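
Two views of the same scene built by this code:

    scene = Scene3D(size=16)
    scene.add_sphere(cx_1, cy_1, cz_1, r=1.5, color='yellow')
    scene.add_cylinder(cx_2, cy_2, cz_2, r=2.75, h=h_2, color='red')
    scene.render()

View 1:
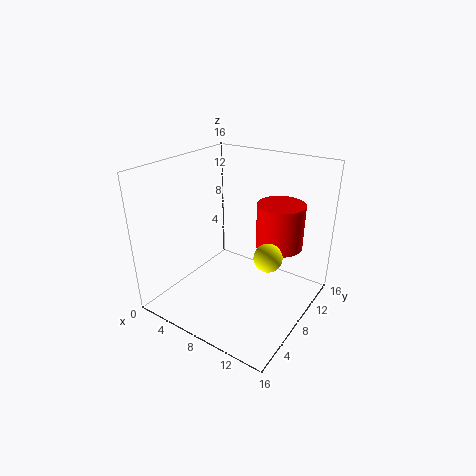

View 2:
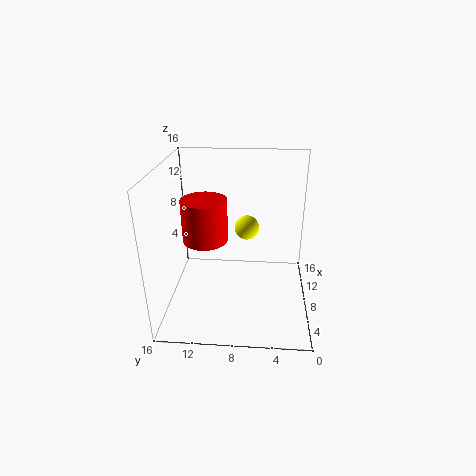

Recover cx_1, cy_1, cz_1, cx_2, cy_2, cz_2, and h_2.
cx_1 = 12.25; cy_1 = 7.25; cz_1 = 7.25; cx_2 = 11; cy_2 = 12.25; cz_2 = 6; h_2 = 5.25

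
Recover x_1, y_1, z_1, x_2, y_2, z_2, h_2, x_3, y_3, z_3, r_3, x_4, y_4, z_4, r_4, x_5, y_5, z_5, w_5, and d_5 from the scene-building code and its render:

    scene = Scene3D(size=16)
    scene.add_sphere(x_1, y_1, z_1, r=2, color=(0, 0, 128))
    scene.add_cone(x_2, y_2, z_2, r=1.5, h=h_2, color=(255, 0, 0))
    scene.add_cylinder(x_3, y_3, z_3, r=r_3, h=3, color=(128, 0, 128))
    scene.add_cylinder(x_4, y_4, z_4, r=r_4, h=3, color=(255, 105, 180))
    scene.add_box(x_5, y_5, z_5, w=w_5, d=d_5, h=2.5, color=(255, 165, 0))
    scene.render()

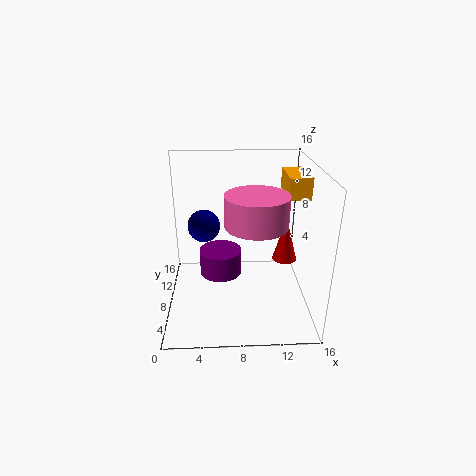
x_1 = 4; y_1 = 12.5; z_1 = 7.5; x_2 = 14; y_2 = 11; z_2 = 3.5; h_2 = 5.5; x_3 = 6; y_3 = 10; z_3 = 2.5; r_3 = 2.5; x_4 = 9.5; y_4 = 3.5; z_4 = 11.5; r_4 = 3; x_5 = 13.5; y_5 = 8.5; z_5 = 12; w_5 = 2.5; d_5 = 5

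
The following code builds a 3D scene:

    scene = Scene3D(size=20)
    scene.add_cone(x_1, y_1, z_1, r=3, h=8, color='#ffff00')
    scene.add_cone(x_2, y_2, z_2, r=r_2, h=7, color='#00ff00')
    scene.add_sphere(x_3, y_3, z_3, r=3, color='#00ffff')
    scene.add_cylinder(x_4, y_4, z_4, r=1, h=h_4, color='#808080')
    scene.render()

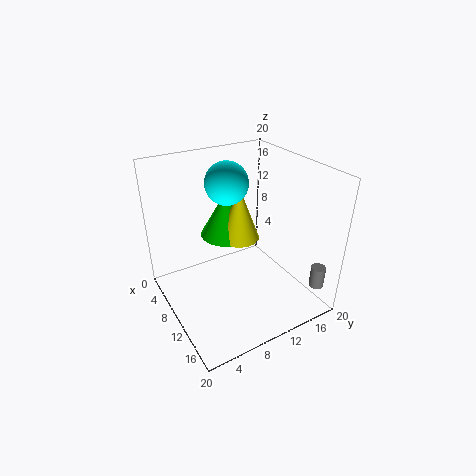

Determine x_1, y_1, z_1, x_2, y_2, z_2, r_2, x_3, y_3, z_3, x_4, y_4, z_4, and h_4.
x_1 = 7; y_1 = 12; z_1 = 8; x_2 = 5; y_2 = 11; z_2 = 8; r_2 = 4; x_3 = 7; y_3 = 10; z_3 = 17; x_4 = 18; y_4 = 18; z_4 = 4; h_4 = 3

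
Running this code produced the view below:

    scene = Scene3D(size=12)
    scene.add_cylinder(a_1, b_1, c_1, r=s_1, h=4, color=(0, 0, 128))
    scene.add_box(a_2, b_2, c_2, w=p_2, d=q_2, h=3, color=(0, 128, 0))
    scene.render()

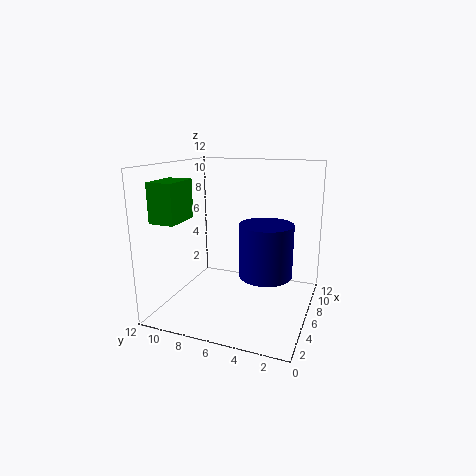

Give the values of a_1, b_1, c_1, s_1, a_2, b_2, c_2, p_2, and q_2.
a_1 = 4; b_1 = 3; c_1 = 4; s_1 = 2; a_2 = 1; b_2 = 9; c_2 = 8; p_2 = 3; q_2 = 2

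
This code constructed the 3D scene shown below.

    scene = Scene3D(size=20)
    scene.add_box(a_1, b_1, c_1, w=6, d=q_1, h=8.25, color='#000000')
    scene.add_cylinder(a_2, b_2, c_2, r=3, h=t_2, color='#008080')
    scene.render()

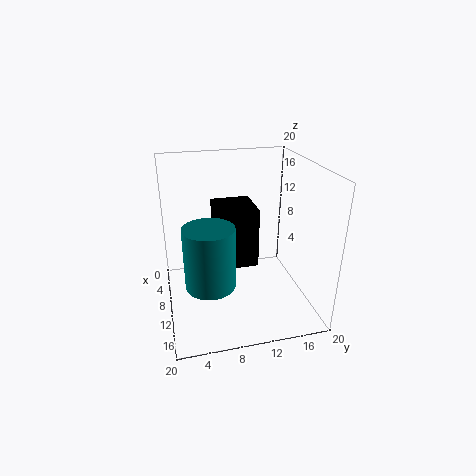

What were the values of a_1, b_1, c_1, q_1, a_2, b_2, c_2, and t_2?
a_1 = 5.75, b_1 = 7, c_1 = 6.25, q_1 = 5.5, a_2 = 16.5, b_2 = 5, c_2 = 7.5, t_2 = 7.5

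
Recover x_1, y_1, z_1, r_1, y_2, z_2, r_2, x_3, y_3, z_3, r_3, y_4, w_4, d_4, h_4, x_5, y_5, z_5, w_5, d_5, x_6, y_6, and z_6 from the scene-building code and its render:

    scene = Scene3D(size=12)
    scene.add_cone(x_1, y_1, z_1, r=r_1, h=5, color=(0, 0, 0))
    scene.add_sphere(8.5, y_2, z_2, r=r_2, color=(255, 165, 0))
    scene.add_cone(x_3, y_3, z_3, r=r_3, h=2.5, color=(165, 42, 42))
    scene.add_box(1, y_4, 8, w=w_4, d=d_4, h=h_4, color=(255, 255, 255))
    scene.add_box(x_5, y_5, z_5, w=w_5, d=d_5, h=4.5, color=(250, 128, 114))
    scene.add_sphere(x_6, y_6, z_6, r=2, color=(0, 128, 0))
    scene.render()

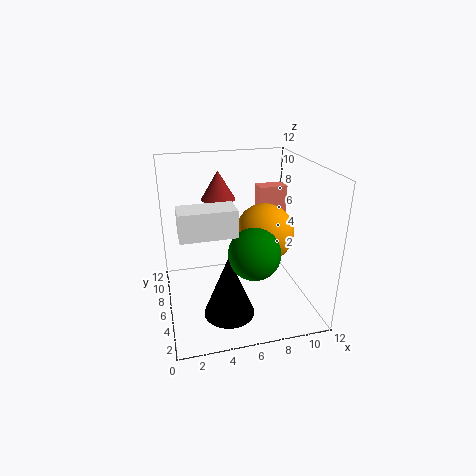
x_1 = 4.5, y_1 = 3, z_1 = 1, r_1 = 2, y_2 = 6.5, z_2 = 6, r_2 = 2.5, x_3 = 5, y_3 = 9, z_3 = 8.5, r_3 = 1.5, y_4 = 2, w_4 = 4, d_4 = 2, h_4 = 2, x_5 = 8.5, y_5 = 8, z_5 = 5, w_5 = 2.5, d_5 = 1.5, x_6 = 6.5, y_6 = 3, z_6 = 6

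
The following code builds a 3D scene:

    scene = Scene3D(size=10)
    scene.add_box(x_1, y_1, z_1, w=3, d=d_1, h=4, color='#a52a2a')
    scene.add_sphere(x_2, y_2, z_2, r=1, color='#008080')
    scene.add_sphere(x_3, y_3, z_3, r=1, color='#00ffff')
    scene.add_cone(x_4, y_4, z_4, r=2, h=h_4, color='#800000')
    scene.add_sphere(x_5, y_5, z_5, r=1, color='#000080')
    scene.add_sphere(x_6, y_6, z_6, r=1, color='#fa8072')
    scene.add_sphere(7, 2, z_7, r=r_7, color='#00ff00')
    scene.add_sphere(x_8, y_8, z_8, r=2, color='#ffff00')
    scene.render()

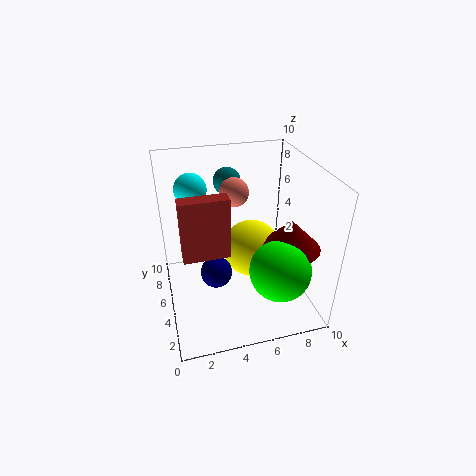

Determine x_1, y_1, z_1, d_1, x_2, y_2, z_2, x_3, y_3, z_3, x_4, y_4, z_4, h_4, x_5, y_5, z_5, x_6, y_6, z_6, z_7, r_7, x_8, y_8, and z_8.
x_1 = 1; y_1 = 3; z_1 = 5; d_1 = 1; x_2 = 5; y_2 = 8; z_2 = 8; x_3 = 2; y_3 = 5; z_3 = 9; x_4 = 8; y_4 = 3; z_4 = 5; h_4 = 2; x_5 = 3; y_5 = 3; z_5 = 4; x_6 = 5; y_6 = 6; z_6 = 8; z_7 = 4; r_7 = 2; x_8 = 6; y_8 = 5; z_8 = 4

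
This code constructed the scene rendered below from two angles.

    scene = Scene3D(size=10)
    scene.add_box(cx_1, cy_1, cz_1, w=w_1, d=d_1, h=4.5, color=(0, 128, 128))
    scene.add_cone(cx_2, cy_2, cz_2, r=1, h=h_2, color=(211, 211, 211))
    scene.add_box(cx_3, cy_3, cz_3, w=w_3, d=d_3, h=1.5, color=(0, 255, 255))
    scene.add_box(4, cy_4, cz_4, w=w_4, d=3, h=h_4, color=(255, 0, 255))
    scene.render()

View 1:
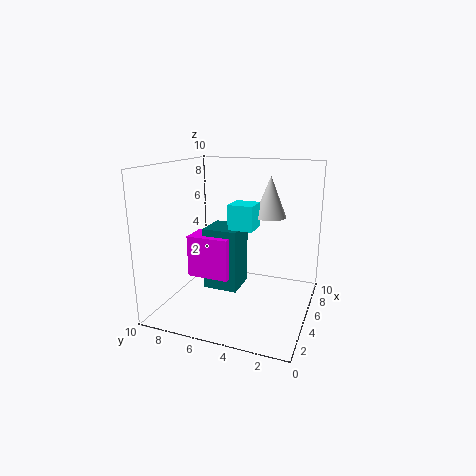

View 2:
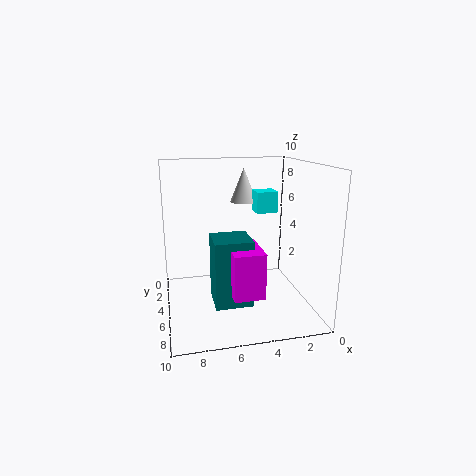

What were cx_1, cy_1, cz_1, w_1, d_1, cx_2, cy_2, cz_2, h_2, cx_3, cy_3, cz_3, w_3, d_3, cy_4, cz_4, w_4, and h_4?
cx_1 = 4.5, cy_1 = 5, cz_1 = 1, w_1 = 2.5, d_1 = 2.5, cx_2 = 4, cy_2 = 2.5, cz_2 = 7, h_2 = 2.5, cx_3 = 2, cy_3 = 3, cz_3 = 6.5, w_3 = 1.5, d_3 = 1.5, cy_4 = 5.5, cz_4 = 2, w_4 = 2, h_4 = 3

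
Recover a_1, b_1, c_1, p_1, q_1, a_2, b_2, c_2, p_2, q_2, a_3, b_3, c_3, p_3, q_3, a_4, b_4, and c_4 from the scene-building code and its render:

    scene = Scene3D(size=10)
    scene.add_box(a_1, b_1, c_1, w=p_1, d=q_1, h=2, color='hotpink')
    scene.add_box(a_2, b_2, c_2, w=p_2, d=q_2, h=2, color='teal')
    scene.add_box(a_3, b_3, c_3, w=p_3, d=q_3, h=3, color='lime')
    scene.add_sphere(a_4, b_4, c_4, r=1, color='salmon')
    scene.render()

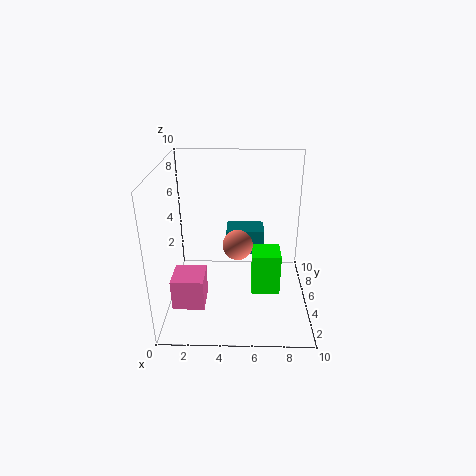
a_1 = 1; b_1 = 1; c_1 = 2; p_1 = 2; q_1 = 2; a_2 = 4; b_2 = 8; c_2 = 2; p_2 = 3; q_2 = 2; a_3 = 6; b_3 = 4; c_3 = 1; p_3 = 2; q_3 = 2; a_4 = 5; b_4 = 4; c_4 = 5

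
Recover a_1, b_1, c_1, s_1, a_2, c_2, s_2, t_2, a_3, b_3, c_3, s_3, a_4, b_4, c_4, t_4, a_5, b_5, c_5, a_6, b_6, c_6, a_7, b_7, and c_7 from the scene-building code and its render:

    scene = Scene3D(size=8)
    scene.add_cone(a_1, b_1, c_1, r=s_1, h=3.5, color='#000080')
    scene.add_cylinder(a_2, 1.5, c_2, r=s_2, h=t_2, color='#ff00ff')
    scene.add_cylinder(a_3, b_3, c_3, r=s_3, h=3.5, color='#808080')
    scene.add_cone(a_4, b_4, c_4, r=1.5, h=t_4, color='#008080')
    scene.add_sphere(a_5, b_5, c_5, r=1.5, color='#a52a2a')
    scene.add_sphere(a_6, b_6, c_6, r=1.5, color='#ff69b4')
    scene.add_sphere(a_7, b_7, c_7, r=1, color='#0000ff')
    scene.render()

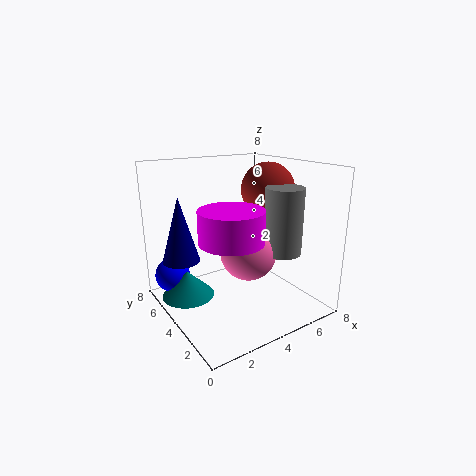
a_1 = 1
b_1 = 5
c_1 = 3
s_1 = 1
a_2 = 2
c_2 = 5
s_2 = 1.5
t_2 = 1.5
a_3 = 5.5
b_3 = 2
c_3 = 3.5
s_3 = 1
a_4 = 1.5
b_4 = 5.5
c_4 = 0.5
t_4 = 1.5
a_5 = 6
b_5 = 4
c_5 = 6.5
a_6 = 4
b_6 = 3
c_6 = 3.5
a_7 = 1
b_7 = 6.5
c_7 = 1.5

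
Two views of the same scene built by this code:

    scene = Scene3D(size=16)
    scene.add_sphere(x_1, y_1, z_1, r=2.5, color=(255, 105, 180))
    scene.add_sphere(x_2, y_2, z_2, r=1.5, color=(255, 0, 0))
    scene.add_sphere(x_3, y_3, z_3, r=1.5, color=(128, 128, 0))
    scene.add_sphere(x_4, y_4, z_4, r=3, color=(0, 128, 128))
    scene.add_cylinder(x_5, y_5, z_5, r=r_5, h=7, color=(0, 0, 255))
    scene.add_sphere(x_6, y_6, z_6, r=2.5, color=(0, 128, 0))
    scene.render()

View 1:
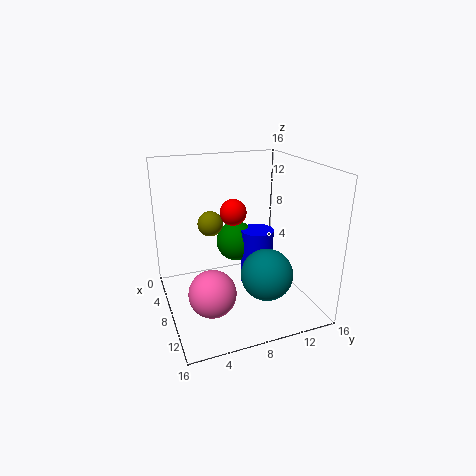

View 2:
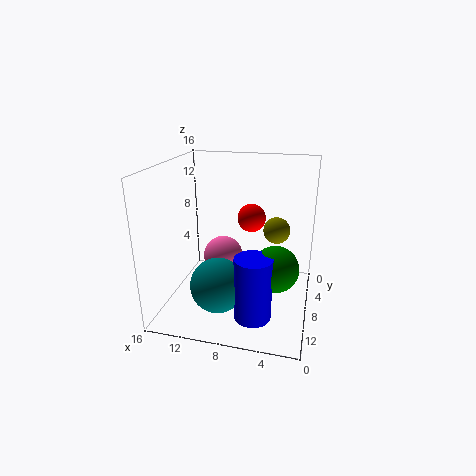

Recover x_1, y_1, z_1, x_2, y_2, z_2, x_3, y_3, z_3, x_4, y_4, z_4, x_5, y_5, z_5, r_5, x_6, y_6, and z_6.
x_1 = 11
y_1 = 4
z_1 = 3.5
x_2 = 6.5
y_2 = 8
z_2 = 10.5
x_3 = 4
y_3 = 6
z_3 = 8.5
x_4 = 9.5
y_4 = 11
z_4 = 3.5
x_5 = 5.5
y_5 = 11.5
z_5 = 0.5
r_5 = 2
x_6 = 3.5
y_6 = 9.5
z_6 = 5.5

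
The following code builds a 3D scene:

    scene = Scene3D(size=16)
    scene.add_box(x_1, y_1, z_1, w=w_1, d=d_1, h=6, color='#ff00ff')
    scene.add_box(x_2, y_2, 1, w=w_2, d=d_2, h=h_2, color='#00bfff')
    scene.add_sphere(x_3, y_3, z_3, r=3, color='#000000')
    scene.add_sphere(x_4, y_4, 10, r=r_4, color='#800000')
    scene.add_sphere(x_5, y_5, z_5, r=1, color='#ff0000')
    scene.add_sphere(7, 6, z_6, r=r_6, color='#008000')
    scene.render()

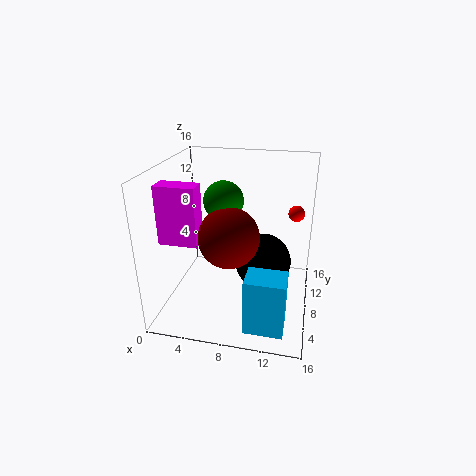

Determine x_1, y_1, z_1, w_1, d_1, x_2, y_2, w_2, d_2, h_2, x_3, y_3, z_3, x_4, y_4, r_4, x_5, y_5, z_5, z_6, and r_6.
x_1 = 1
y_1 = 3
z_1 = 9
w_1 = 4
d_1 = 2
x_2 = 10
y_2 = 1
w_2 = 4
d_2 = 3
h_2 = 6
x_3 = 11
y_3 = 7
z_3 = 6
x_4 = 8
y_4 = 4
r_4 = 3
x_5 = 14
y_5 = 14
z_5 = 9
z_6 = 13
r_6 = 2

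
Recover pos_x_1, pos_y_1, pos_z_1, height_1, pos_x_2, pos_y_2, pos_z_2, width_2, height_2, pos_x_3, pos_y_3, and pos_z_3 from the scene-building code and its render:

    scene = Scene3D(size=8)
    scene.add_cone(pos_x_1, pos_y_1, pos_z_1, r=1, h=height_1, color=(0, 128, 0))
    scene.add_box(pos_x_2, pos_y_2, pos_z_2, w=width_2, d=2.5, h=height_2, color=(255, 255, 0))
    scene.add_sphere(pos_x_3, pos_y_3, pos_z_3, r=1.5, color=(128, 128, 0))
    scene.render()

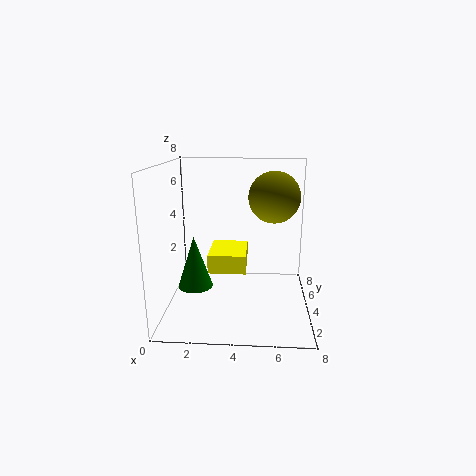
pos_x_1 = 1.5, pos_y_1 = 4, pos_z_1 = 1, height_1 = 3, pos_x_2 = 2.5, pos_y_2 = 2.5, pos_z_2 = 2.5, width_2 = 2, height_2 = 1, pos_x_3 = 6, pos_y_3 = 5.5, pos_z_3 = 6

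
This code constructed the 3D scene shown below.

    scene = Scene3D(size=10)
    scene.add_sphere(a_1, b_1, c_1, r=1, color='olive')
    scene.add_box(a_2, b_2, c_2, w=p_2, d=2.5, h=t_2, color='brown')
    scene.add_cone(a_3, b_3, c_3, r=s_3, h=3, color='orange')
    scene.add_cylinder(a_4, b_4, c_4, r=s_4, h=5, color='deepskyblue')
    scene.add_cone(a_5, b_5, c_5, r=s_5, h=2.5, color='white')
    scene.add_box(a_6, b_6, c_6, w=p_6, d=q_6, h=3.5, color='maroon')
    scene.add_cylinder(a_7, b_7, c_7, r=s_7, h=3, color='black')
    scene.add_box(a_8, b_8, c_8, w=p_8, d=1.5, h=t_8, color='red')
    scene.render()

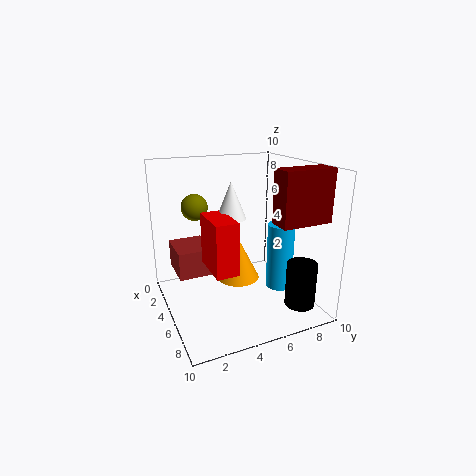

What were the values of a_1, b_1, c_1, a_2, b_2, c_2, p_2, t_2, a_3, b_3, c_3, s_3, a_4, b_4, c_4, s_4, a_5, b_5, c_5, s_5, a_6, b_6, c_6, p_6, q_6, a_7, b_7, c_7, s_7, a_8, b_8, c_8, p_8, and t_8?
a_1 = 1.5, b_1 = 3, c_1 = 6.5, a_2 = 1, b_2 = 1, c_2 = 2, p_2 = 3, t_2 = 2, a_3 = 5, b_3 = 5, c_3 = 2, s_3 = 1.5, a_4 = 5, b_4 = 8.5, c_4 = 0.5, s_4 = 1, a_5 = 5, b_5 = 4.5, c_5 = 6.5, s_5 = 1, a_6 = 7, b_6 = 6.5, c_6 = 6.5, p_6 = 1.5, q_6 = 3.5, a_7 = 8.5, b_7 = 8, c_7 = 1, s_7 = 1, a_8 = 4.5, b_8 = 2.5, c_8 = 3.5, p_8 = 3, t_8 = 3.5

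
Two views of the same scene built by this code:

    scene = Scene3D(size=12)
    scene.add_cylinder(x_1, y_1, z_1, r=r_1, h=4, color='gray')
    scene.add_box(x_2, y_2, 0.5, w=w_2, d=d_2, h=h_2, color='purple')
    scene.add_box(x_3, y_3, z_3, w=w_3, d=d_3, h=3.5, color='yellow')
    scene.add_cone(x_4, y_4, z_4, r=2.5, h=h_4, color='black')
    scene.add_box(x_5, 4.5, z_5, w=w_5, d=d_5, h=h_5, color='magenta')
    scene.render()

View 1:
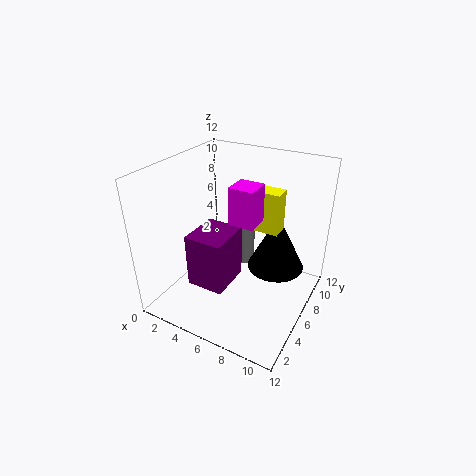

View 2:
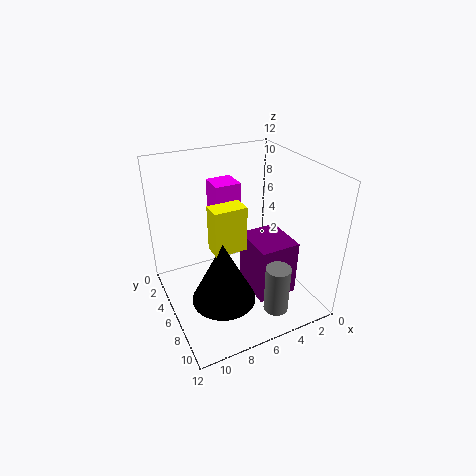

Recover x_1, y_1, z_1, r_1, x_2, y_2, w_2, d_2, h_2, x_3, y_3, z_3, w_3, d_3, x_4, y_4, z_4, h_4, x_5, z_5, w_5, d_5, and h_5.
x_1 = 4.5
y_1 = 10
z_1 = 1
r_1 = 1
x_2 = 1.5
y_2 = 4.5
w_2 = 3.5
d_2 = 4
h_2 = 5
x_3 = 6.5
y_3 = 7
z_3 = 6.5
w_3 = 2.5
d_3 = 1.5
x_4 = 8.5
y_4 = 8.5
z_4 = 2.5
h_4 = 5
x_5 = 6
z_5 = 8
w_5 = 2
d_5 = 2
h_5 = 3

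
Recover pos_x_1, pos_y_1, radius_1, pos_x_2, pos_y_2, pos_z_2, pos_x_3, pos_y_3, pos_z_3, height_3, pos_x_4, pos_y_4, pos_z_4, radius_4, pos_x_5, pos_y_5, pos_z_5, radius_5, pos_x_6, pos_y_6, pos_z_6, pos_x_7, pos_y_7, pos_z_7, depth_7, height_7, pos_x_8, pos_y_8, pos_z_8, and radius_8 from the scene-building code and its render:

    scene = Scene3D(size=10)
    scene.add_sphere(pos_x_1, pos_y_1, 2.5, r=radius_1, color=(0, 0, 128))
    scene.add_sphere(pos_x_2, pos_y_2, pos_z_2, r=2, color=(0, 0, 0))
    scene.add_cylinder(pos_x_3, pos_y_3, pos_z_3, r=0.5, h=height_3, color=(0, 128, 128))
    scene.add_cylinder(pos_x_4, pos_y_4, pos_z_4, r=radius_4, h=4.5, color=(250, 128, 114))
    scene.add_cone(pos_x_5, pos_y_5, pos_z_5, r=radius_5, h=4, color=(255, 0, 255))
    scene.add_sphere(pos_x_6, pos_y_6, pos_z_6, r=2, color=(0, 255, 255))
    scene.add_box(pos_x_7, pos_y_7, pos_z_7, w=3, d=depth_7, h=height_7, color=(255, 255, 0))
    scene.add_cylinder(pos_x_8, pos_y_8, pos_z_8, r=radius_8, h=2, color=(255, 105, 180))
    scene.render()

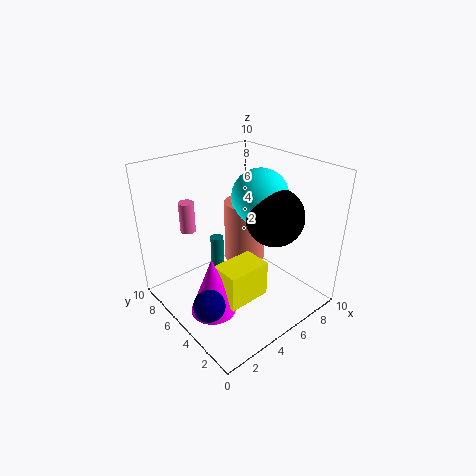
pos_x_1 = 1, pos_y_1 = 3, radius_1 = 1, pos_x_2 = 7, pos_y_2 = 3.5, pos_z_2 = 6.5, pos_x_3 = 5, pos_y_3 = 7.5, pos_z_3 = 1.5, height_3 = 2.5, pos_x_4 = 6.5, pos_y_4 = 6, pos_z_4 = 2.5, radius_4 = 1.5, pos_x_5 = 2, pos_y_5 = 4, pos_z_5 = 1, radius_5 = 1.5, pos_x_6 = 7, pos_y_6 = 5, pos_z_6 = 7.5, pos_x_7 = 2.5, pos_y_7 = 2.5, pos_z_7 = 1.5, depth_7 = 2, height_7 = 2.5, pos_x_8 = 2, pos_y_8 = 6.5, pos_z_8 = 6, radius_8 = 0.5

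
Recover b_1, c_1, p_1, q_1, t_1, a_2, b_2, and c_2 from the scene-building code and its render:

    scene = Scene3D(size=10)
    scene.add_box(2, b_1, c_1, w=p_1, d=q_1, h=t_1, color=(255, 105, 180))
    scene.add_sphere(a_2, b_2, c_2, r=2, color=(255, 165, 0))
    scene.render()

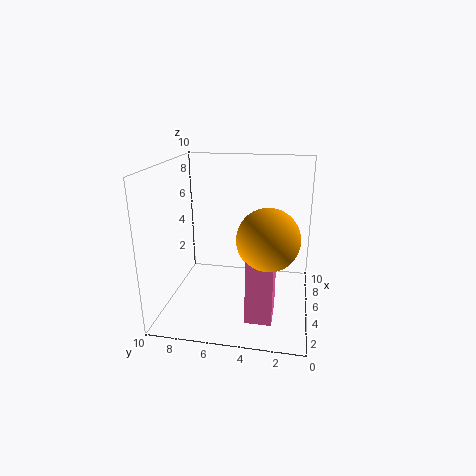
b_1 = 2.25
c_1 = 0.25
p_1 = 2.5
q_1 = 1.75
t_1 = 4.5
a_2 = 3.25
b_2 = 2.75
c_2 = 5.75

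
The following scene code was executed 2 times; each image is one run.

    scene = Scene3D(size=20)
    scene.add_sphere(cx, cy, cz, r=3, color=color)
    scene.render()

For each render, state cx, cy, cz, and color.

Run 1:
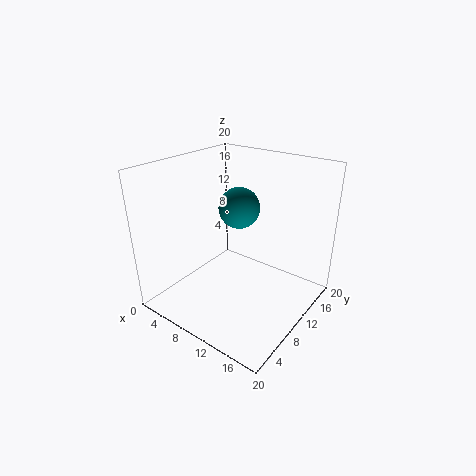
cx = 8
cy = 13
cz = 13
color = 'teal'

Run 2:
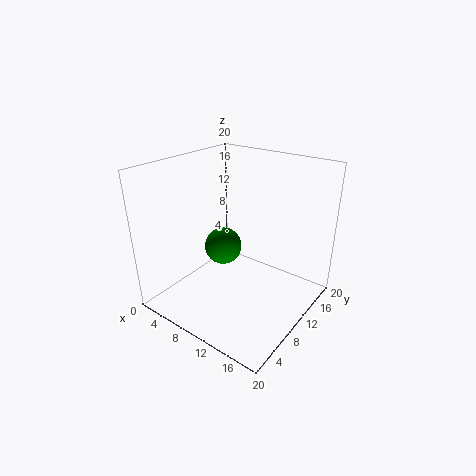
cx = 4
cy = 14
cz = 5
color = 'green'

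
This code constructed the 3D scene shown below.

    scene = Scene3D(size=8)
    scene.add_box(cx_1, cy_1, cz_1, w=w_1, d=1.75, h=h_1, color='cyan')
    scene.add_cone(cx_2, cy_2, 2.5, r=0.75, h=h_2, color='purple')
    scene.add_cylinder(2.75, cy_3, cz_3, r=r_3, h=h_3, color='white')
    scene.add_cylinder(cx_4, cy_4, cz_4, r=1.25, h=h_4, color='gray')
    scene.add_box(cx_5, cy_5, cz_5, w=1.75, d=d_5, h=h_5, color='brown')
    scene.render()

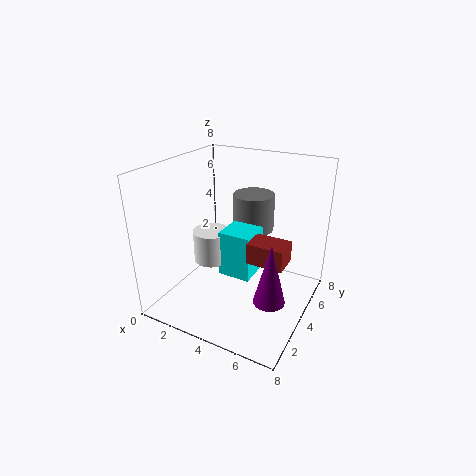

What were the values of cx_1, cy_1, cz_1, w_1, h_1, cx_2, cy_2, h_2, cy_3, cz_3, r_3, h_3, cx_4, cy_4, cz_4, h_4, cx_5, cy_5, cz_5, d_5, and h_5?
cx_1 = 3.5
cy_1 = 2.75
cz_1 = 2.25
w_1 = 1.75
h_1 = 2.5
cx_2 = 7
cy_2 = 1.5
h_2 = 3
cy_3 = 3.25
cz_3 = 2.75
r_3 = 1
h_3 = 1.75
cx_4 = 3.75
cy_4 = 6.5
cz_4 = 3.5
h_4 = 2.25
cx_5 = 5.75
cy_5 = 1.5
cz_5 = 4.25
d_5 = 1.25
h_5 = 1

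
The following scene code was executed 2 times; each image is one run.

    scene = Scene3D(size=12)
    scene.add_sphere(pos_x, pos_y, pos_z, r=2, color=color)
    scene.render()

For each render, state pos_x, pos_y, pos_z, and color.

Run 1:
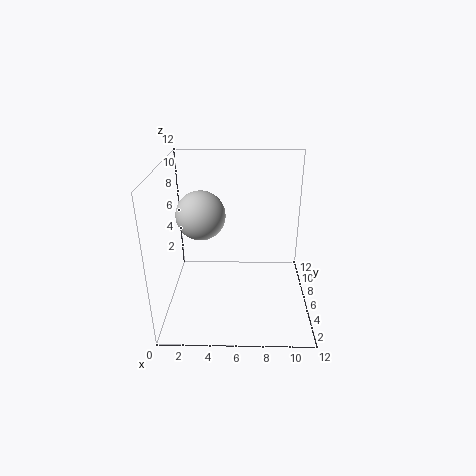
pos_x = 3
pos_y = 6
pos_z = 8
color = 'lightgray'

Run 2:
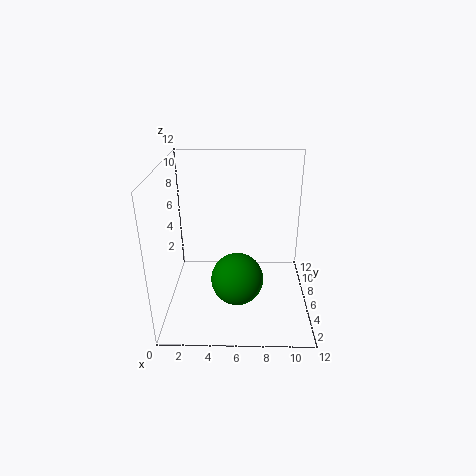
pos_x = 6
pos_y = 3
pos_z = 4
color = 'green'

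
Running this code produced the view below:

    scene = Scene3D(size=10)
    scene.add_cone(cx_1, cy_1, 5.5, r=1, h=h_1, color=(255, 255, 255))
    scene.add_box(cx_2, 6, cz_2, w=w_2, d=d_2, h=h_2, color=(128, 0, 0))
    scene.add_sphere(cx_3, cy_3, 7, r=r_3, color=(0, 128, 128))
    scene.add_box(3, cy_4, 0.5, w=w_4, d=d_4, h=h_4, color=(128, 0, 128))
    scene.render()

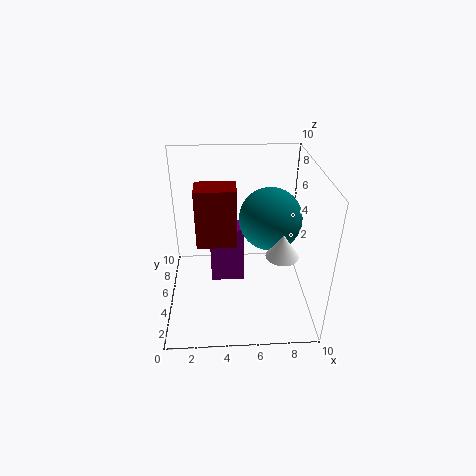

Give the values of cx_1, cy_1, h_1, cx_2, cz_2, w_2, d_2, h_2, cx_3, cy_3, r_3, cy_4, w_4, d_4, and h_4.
cx_1 = 7.5
cy_1 = 2
h_1 = 1.5
cx_2 = 2
cz_2 = 3.5
w_2 = 3
d_2 = 2
h_2 = 4.5
cx_3 = 7
cy_3 = 4
r_3 = 2
cy_4 = 6
w_4 = 2.5
d_4 = 1.5
h_4 = 4.5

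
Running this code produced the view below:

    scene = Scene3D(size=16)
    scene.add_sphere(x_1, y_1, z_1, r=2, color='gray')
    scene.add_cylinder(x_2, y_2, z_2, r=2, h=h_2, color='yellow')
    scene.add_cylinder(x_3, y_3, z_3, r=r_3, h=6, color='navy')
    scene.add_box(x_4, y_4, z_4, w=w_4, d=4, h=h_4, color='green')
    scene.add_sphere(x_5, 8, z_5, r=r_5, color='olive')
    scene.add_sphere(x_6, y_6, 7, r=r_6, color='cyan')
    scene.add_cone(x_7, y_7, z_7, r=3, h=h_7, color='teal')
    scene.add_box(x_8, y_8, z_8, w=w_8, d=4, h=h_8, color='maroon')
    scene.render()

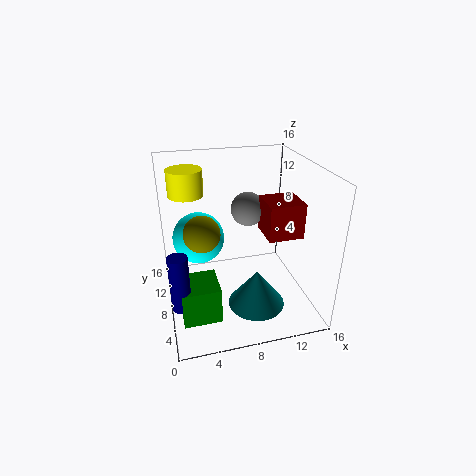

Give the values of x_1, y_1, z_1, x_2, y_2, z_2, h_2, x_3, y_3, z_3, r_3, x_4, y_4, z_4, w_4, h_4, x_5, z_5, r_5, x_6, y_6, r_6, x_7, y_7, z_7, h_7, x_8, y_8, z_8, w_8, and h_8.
x_1 = 10; y_1 = 11; z_1 = 10; x_2 = 3; y_2 = 12; z_2 = 12; h_2 = 3; x_3 = 1; y_3 = 4; z_3 = 3; r_3 = 1; x_4 = 1; y_4 = 3; z_4 = 1; w_4 = 4; h_4 = 4; x_5 = 4; z_5 = 9; r_5 = 2; x_6 = 4; y_6 = 11; r_6 = 3; x_7 = 9; y_7 = 4; z_7 = 2; h_7 = 4; x_8 = 11; y_8 = 6; z_8 = 8; w_8 = 4; h_8 = 4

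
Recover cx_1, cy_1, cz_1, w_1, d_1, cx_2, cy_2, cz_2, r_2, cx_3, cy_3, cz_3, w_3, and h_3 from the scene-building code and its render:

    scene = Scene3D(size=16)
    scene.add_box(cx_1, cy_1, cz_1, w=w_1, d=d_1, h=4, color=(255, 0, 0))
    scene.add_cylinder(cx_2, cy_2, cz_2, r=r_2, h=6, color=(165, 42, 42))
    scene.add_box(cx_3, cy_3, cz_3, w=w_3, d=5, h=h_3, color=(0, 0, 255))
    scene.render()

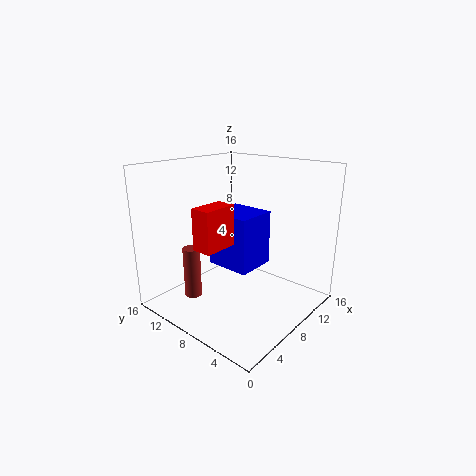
cx_1 = 1, cy_1 = 5.5, cz_1 = 9, w_1 = 3.5, d_1 = 2, cx_2 = 5, cy_2 = 12.5, cz_2 = 0.5, r_2 = 1, cx_3 = 6, cy_3 = 5.5, cz_3 = 5, w_3 = 4.5, h_3 = 6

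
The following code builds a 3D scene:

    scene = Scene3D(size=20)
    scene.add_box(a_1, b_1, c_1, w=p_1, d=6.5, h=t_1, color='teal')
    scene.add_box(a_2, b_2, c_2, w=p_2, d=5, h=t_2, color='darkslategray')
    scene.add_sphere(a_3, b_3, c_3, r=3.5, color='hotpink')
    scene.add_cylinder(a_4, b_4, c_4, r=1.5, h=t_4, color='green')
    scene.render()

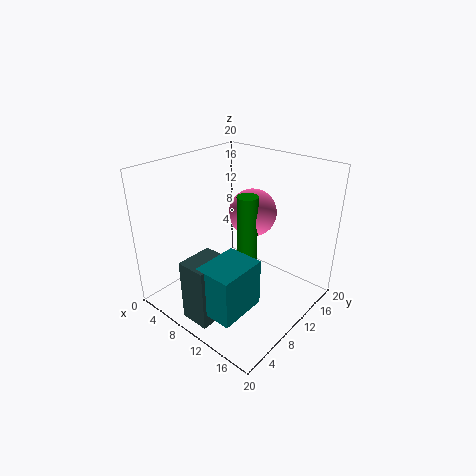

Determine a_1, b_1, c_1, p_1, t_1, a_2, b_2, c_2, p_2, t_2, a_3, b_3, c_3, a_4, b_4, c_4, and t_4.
a_1 = 10.5, b_1 = 1.5, c_1 = 3, p_1 = 5, t_1 = 6.5, a_2 = 8, b_2 = 1, c_2 = 1, p_2 = 4, t_2 = 8.5, a_3 = 9, b_3 = 14.5, c_3 = 12, a_4 = 10, b_4 = 12, c_4 = 5.5, t_4 = 10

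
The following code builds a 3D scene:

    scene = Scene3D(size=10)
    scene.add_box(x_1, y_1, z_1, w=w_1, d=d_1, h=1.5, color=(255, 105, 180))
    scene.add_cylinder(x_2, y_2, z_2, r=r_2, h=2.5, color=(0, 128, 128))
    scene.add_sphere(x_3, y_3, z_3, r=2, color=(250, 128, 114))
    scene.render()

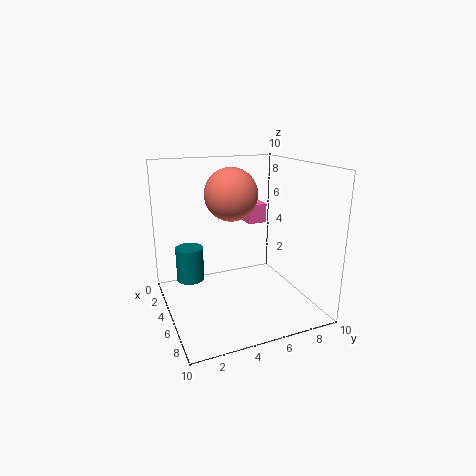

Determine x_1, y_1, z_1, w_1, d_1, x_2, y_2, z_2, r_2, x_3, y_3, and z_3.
x_1 = 0.5, y_1 = 7, z_1 = 5, w_1 = 2, d_1 = 1.5, x_2 = 3, y_2 = 2, z_2 = 1.5, r_2 = 1, x_3 = 2.5, y_3 = 5.5, z_3 = 7.5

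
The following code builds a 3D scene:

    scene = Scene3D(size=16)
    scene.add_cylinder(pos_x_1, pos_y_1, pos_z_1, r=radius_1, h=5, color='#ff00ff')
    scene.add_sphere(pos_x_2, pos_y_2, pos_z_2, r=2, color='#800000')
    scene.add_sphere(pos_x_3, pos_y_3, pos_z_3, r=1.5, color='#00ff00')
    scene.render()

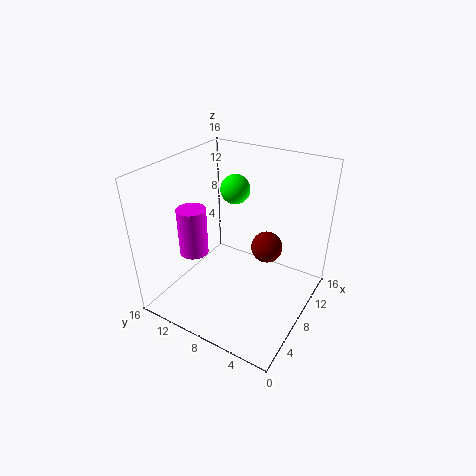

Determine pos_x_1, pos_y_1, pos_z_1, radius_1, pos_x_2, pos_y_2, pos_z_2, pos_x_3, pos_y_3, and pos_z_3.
pos_x_1 = 4, pos_y_1 = 11, pos_z_1 = 7.5, radius_1 = 1.5, pos_x_2 = 13.5, pos_y_2 = 7, pos_z_2 = 4, pos_x_3 = 7.5, pos_y_3 = 8, pos_z_3 = 14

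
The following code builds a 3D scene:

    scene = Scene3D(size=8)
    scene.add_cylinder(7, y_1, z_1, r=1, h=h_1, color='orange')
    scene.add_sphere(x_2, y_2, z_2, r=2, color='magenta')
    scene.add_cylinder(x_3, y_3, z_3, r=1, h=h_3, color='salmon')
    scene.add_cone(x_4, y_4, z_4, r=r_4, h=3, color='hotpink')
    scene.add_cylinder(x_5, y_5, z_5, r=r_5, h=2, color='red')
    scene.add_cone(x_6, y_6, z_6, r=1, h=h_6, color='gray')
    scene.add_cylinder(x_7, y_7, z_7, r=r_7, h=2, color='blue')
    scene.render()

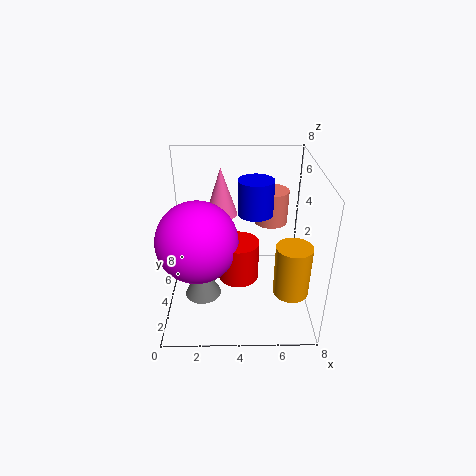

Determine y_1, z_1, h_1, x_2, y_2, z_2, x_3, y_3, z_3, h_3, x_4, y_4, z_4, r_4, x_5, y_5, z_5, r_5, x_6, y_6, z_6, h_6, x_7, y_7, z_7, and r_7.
y_1 = 3; z_1 = 1; h_1 = 3; x_2 = 2; y_2 = 2; z_2 = 5; x_3 = 6; y_3 = 6; z_3 = 4; h_3 = 2; x_4 = 3; y_4 = 7; z_4 = 4; r_4 = 1; x_5 = 4; y_5 = 2; z_5 = 3; r_5 = 1; x_6 = 2; y_6 = 3; z_6 = 1; h_6 = 2; x_7 = 5; y_7 = 5; z_7 = 5; r_7 = 1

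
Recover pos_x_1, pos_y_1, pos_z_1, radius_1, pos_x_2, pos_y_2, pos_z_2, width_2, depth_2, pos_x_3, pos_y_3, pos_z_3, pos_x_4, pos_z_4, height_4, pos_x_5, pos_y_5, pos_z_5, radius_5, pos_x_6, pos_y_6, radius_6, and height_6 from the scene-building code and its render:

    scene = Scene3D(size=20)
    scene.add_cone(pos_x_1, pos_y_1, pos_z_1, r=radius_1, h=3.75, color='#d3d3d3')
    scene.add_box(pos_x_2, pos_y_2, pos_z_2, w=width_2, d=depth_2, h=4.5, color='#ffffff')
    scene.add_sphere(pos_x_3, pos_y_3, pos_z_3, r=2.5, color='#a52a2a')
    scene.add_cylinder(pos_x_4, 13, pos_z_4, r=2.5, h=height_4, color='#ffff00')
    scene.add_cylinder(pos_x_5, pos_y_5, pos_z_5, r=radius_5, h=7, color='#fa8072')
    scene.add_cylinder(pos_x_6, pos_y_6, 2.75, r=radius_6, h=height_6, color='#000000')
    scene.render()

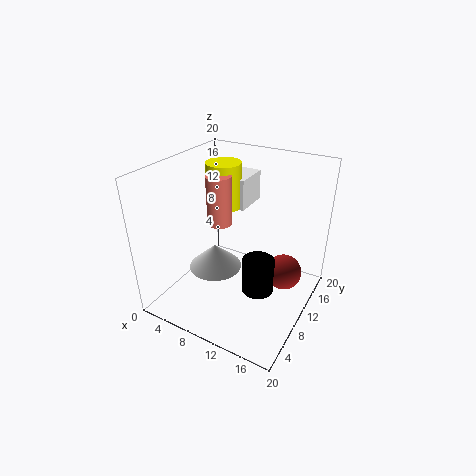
pos_x_1 = 5.5
pos_y_1 = 10.75
pos_z_1 = 3.25
radius_1 = 4
pos_x_2 = 3.25
pos_y_2 = 13.25
pos_z_2 = 12.5
width_2 = 5.75
depth_2 = 5.25
pos_x_3 = 16.25
pos_y_3 = 12.25
pos_z_3 = 5
pos_x_4 = 6
pos_z_4 = 12.75
height_4 = 6.5
pos_x_5 = 6.75
pos_y_5 = 10.5
pos_z_5 = 11.25
radius_5 = 1.75
pos_x_6 = 13.5
pos_y_6 = 9.5
radius_6 = 2.25
height_6 = 5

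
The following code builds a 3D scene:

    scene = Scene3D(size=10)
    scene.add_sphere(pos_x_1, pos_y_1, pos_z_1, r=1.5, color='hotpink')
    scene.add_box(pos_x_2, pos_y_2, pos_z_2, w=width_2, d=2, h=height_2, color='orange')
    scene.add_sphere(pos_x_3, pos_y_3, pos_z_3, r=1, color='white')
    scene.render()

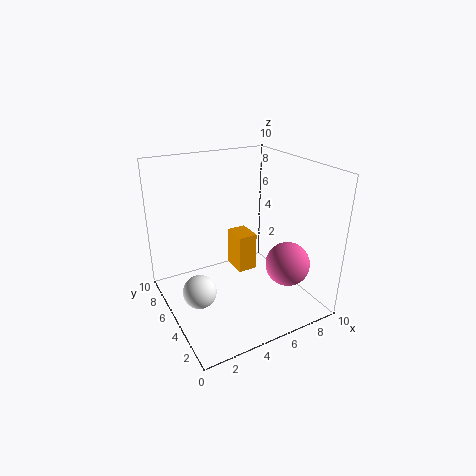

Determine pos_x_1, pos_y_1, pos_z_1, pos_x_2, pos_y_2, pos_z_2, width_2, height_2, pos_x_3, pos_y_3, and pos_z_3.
pos_x_1 = 7.5, pos_y_1 = 2.5, pos_z_1 = 3.5, pos_x_2 = 6, pos_y_2 = 6.5, pos_z_2 = 1, width_2 = 1.5, height_2 = 3, pos_x_3 = 1, pos_y_3 = 2.5, pos_z_3 = 3.5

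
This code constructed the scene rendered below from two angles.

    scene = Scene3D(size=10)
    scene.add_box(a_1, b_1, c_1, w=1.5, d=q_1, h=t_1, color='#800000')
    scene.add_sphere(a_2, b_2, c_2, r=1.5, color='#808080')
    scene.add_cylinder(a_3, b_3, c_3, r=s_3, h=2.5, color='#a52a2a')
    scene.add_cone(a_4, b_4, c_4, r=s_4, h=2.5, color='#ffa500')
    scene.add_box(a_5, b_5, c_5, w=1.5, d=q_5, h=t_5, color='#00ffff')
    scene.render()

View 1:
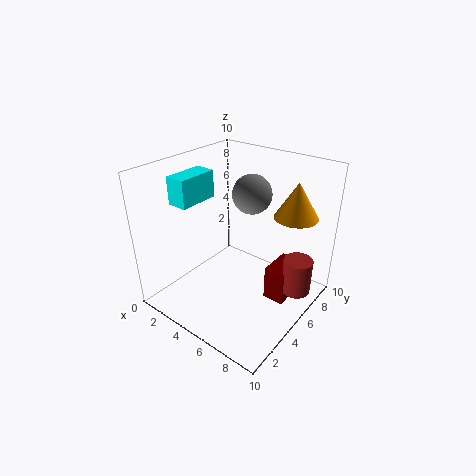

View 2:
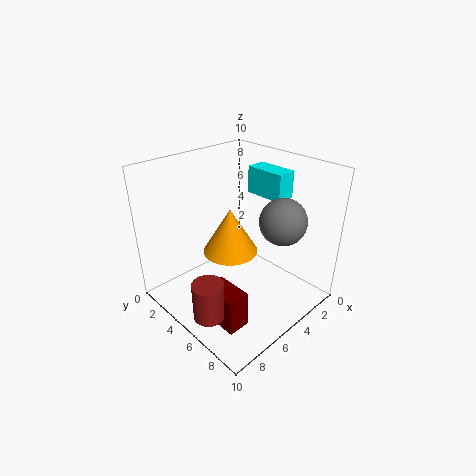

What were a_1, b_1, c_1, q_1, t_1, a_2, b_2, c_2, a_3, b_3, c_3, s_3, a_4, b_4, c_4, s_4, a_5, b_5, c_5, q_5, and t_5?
a_1 = 7
b_1 = 5.5
c_1 = 0.5
q_1 = 2.5
t_1 = 2.5
a_2 = 4
b_2 = 8
c_2 = 7
a_3 = 9
b_3 = 6.5
c_3 = 1.5
s_3 = 1
a_4 = 8
b_4 = 7.5
c_4 = 6.5
s_4 = 1.5
a_5 = 0.5
b_5 = 3
c_5 = 7
q_5 = 3
t_5 = 2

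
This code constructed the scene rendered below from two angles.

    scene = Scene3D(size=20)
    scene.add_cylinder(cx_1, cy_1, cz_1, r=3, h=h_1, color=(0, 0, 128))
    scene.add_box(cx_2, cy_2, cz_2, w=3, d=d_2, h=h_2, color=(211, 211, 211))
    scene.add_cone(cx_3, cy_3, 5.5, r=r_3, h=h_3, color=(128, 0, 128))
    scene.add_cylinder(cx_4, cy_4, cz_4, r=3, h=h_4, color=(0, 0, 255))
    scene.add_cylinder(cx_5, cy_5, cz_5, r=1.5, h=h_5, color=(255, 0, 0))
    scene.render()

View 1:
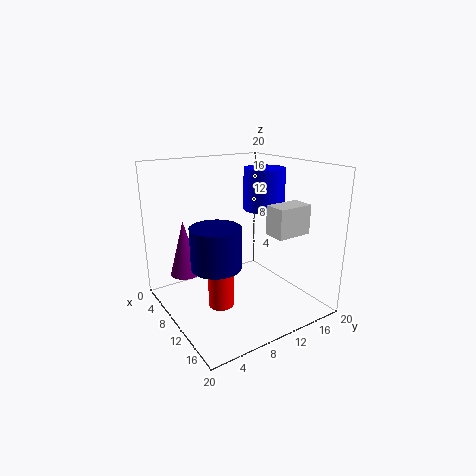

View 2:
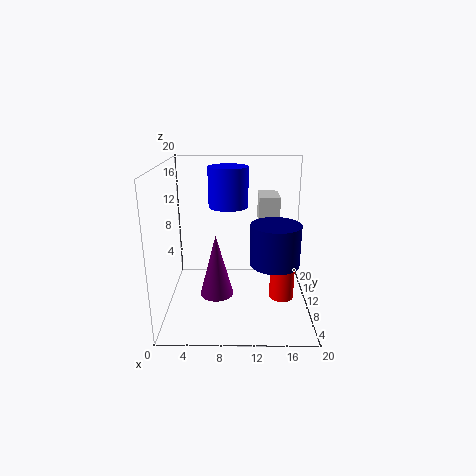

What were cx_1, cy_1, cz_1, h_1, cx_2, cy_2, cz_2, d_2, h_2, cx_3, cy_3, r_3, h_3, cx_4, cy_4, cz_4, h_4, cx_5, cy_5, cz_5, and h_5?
cx_1 = 14.5; cy_1 = 4; cz_1 = 9; h_1 = 5; cx_2 = 13; cy_2 = 12.5; cz_2 = 11; d_2 = 5; h_2 = 4; cx_3 = 7.5; cy_3 = 3; r_3 = 2; h_3 = 7.5; cx_4 = 8.5; cy_4 = 15.5; cz_4 = 13; h_4 = 6; cx_5 = 15.5; cy_5 = 4; cz_5 = 4.5; h_5 = 8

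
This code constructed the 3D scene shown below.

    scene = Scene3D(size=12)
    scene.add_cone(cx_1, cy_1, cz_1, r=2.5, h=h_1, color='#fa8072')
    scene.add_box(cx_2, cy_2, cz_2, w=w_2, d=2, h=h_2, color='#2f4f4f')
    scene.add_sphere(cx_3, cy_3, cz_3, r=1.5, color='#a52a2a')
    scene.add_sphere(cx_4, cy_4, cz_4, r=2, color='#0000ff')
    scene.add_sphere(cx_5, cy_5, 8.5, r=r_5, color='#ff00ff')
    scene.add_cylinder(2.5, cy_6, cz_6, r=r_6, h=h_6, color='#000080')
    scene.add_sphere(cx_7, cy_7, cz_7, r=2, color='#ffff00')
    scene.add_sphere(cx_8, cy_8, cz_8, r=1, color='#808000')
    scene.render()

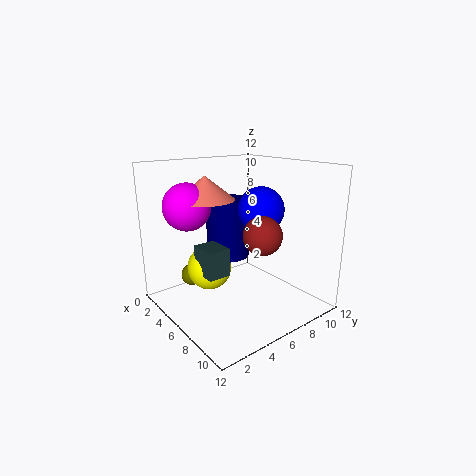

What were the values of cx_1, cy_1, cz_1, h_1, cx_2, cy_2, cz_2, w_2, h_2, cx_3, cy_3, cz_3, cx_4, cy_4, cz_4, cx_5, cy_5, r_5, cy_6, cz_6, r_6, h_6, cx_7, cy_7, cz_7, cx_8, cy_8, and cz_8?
cx_1 = 3.5
cy_1 = 4.5
cz_1 = 9
h_1 = 2
cx_2 = 3
cy_2 = 3.5
cz_2 = 2.5
w_2 = 2.5
h_2 = 2.5
cx_3 = 9
cy_3 = 6
cz_3 = 7
cx_4 = 6
cy_4 = 8.5
cz_4 = 8
cx_5 = 3
cy_5 = 3
r_5 = 2
cy_6 = 7.5
cz_6 = 3
r_6 = 2
h_6 = 5.5
cx_7 = 3
cy_7 = 5
cz_7 = 2.5
cx_8 = 1.5
cy_8 = 4
cz_8 = 1.5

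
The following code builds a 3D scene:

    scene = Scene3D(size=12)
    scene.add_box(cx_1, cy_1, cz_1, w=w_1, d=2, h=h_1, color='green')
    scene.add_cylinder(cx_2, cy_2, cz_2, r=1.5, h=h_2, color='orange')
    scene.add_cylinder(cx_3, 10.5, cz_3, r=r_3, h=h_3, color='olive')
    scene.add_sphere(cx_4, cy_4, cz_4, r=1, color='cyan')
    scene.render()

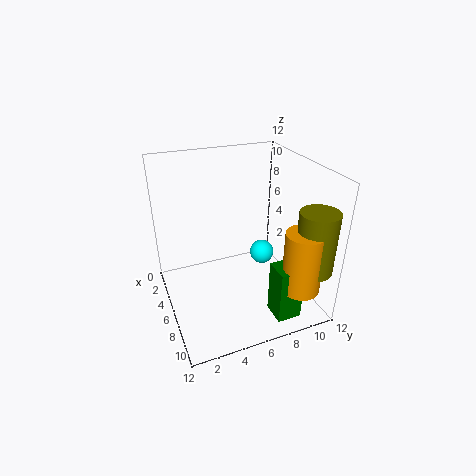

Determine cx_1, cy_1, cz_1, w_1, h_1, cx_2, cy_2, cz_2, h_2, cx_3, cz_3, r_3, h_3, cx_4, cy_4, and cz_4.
cx_1 = 9
cy_1 = 7.5
cz_1 = 0.5
w_1 = 2
h_1 = 4.5
cx_2 = 10.5
cy_2 = 9.5
cz_2 = 3
h_2 = 5
cx_3 = 10.5
cz_3 = 4.5
r_3 = 1.5
h_3 = 5
cx_4 = 6.5
cy_4 = 8
cz_4 = 4.5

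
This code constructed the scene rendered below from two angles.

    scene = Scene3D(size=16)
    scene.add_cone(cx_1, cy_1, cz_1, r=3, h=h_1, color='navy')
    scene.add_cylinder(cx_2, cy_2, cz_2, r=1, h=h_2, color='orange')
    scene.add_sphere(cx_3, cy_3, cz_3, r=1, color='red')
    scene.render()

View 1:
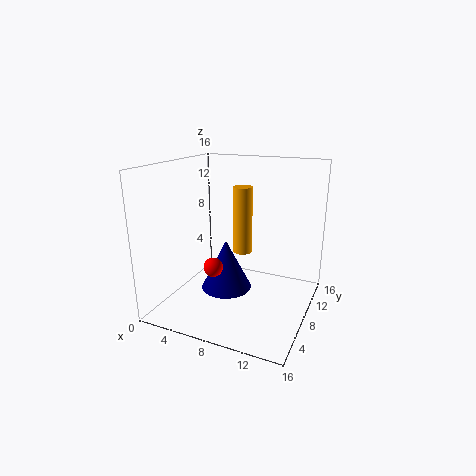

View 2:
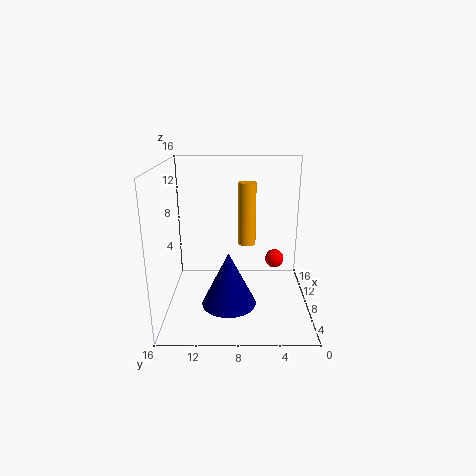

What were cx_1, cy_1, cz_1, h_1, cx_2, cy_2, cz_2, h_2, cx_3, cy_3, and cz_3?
cx_1 = 6, cy_1 = 9, cz_1 = 1, h_1 = 6, cx_2 = 9, cy_2 = 7, cz_2 = 7, h_2 = 7, cx_3 = 7, cy_3 = 4, cz_3 = 6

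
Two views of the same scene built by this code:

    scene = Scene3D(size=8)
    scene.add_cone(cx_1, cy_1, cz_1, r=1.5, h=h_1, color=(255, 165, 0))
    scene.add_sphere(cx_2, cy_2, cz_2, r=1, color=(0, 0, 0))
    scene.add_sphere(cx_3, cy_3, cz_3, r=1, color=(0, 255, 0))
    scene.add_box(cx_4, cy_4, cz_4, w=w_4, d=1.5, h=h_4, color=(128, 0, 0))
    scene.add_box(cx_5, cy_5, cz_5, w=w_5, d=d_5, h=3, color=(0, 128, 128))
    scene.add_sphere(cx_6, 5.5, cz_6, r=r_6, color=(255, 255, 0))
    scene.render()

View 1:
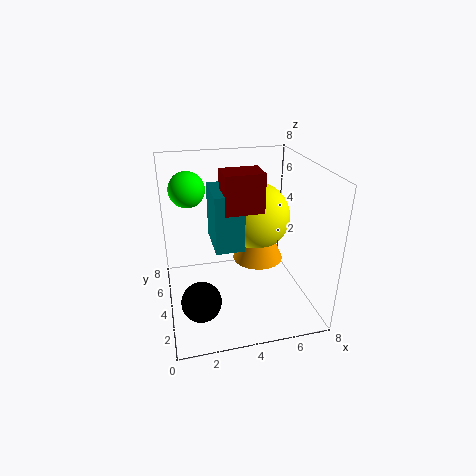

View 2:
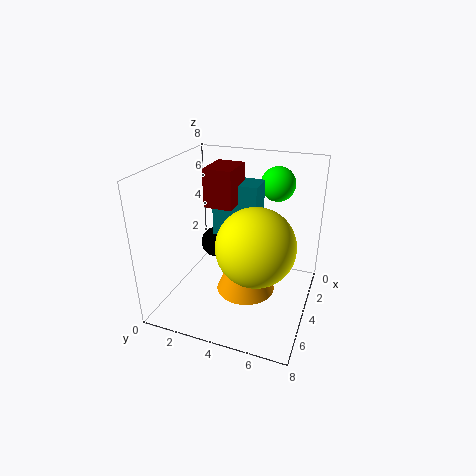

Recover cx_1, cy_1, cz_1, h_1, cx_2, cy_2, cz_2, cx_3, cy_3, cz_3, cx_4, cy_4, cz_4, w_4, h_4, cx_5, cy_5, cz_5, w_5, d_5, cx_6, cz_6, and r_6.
cx_1 = 5.5
cy_1 = 5
cz_1 = 2
h_1 = 3.5
cx_2 = 1.5
cy_2 = 1.5
cz_2 = 2
cx_3 = 1.5
cy_3 = 5.5
cz_3 = 6.5
cx_4 = 3
cy_4 = 2.5
cz_4 = 6
w_4 = 2
h_4 = 2
cx_5 = 2.5
cy_5 = 2.5
cz_5 = 4
w_5 = 1.5
d_5 = 2.5
cx_6 = 5.5
cz_6 = 4.5
r_6 = 2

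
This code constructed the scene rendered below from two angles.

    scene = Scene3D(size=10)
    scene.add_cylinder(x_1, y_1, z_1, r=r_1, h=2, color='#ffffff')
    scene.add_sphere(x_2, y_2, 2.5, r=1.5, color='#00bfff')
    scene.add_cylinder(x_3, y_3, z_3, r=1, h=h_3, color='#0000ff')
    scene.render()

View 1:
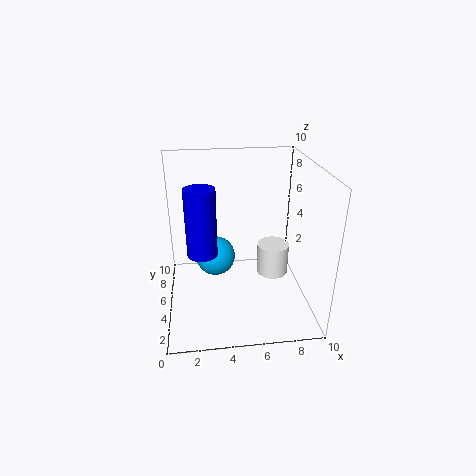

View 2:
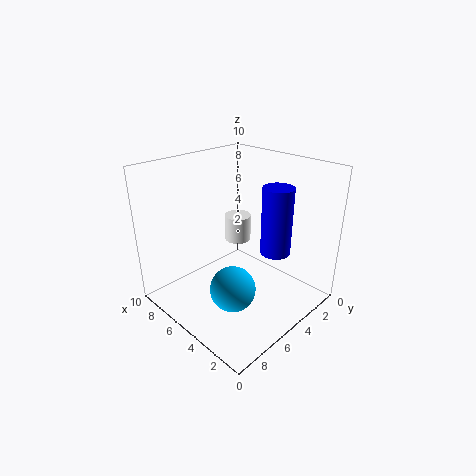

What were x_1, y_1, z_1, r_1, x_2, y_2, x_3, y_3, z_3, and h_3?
x_1 = 7, y_1 = 3, z_1 = 3.5, r_1 = 1, x_2 = 3.5, y_2 = 7, x_3 = 2.5, y_3 = 4, z_3 = 4.5, h_3 = 4.5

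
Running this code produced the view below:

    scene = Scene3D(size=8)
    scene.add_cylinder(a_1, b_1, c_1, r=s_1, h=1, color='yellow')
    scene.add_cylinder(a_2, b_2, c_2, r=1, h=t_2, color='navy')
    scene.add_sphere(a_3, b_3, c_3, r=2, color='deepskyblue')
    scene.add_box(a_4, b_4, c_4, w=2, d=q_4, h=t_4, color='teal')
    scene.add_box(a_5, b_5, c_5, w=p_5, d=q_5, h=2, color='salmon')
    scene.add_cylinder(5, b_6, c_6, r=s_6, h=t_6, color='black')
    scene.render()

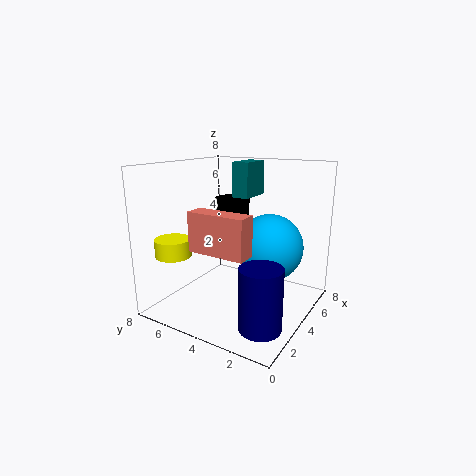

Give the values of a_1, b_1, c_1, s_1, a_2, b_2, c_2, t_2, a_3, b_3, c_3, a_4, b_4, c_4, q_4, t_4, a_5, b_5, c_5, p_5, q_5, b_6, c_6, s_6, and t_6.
a_1 = 2; b_1 = 7; c_1 = 3; s_1 = 1; a_2 = 1; b_2 = 1; c_2 = 1; t_2 = 3; a_3 = 6; b_3 = 3; c_3 = 3; a_4 = 5; b_4 = 4; c_4 = 6; q_4 = 1; t_4 = 2; a_5 = 1; b_5 = 2; c_5 = 4; p_5 = 1; q_5 = 3; b_6 = 5; c_6 = 5; s_6 = 1; t_6 = 1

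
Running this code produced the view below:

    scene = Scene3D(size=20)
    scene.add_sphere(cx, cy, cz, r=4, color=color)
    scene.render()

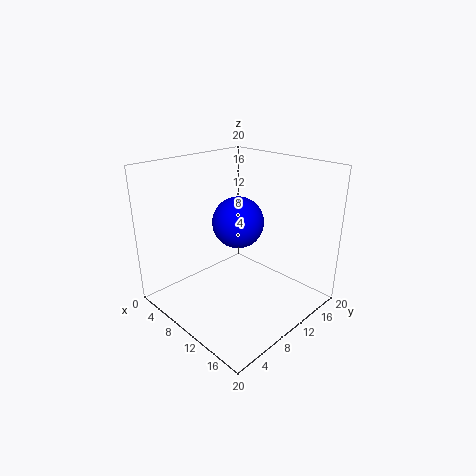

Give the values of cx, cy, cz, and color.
cx = 6, cy = 14, cz = 10, color = 'blue'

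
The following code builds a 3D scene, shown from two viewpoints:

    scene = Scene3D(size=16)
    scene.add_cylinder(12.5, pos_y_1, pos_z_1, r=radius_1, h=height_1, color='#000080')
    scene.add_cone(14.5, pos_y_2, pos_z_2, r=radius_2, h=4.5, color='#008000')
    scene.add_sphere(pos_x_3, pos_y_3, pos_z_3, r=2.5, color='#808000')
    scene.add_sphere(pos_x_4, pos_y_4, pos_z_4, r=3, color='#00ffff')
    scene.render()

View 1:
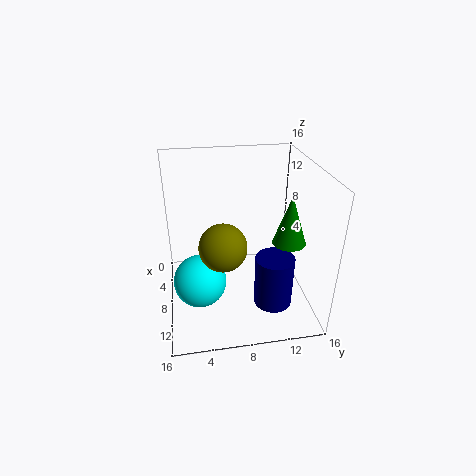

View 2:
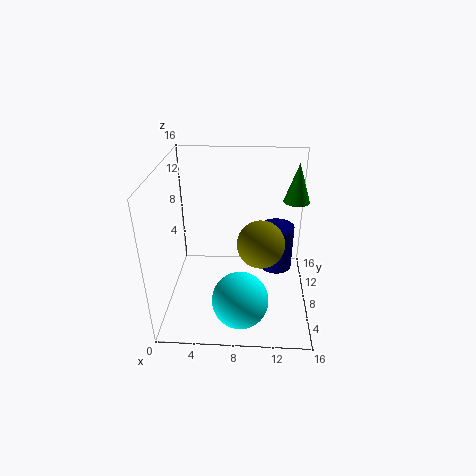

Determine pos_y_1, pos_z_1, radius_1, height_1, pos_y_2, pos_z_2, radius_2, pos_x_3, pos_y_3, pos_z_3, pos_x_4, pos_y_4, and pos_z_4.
pos_y_1 = 11, pos_z_1 = 2.5, radius_1 = 2, height_1 = 5.5, pos_y_2 = 11.5, pos_z_2 = 11, radius_2 = 1.5, pos_x_3 = 10.5, pos_y_3 = 6, pos_z_3 = 8.5, pos_x_4 = 8.5, pos_y_4 = 3.5, pos_z_4 = 3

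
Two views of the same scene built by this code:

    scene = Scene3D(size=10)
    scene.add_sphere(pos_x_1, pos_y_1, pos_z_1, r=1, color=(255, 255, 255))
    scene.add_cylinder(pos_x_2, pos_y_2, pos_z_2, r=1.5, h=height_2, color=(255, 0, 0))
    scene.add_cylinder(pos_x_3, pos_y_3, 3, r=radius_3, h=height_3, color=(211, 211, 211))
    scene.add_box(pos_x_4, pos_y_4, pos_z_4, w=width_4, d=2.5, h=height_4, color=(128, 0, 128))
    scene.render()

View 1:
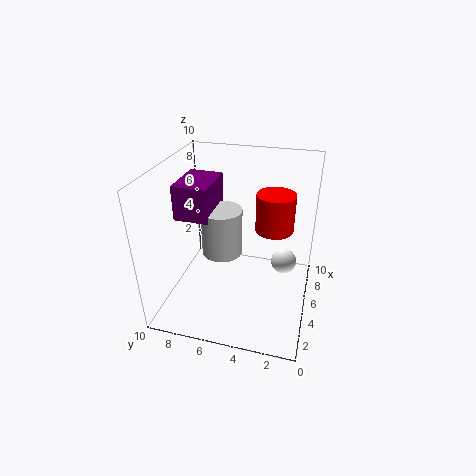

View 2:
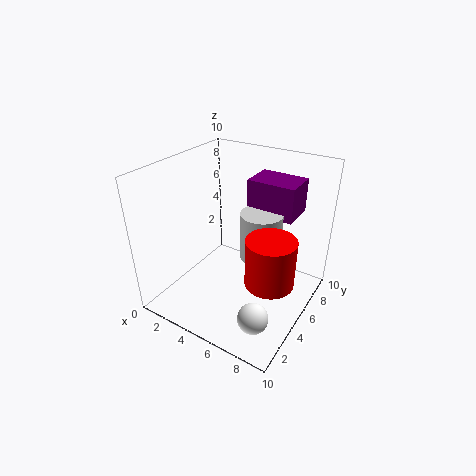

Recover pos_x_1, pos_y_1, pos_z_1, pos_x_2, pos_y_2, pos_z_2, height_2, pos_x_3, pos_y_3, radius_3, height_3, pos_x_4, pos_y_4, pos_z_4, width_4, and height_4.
pos_x_1 = 8, pos_y_1 = 2, pos_z_1 = 1.5, pos_x_2 = 8.5, pos_y_2 = 3, pos_z_2 = 4, height_2 = 3, pos_x_3 = 6, pos_y_3 = 6.5, radius_3 = 1.5, height_3 = 3.5, pos_x_4 = 4.5, pos_y_4 = 7, pos_z_4 = 6, width_4 = 3.5, height_4 = 2.5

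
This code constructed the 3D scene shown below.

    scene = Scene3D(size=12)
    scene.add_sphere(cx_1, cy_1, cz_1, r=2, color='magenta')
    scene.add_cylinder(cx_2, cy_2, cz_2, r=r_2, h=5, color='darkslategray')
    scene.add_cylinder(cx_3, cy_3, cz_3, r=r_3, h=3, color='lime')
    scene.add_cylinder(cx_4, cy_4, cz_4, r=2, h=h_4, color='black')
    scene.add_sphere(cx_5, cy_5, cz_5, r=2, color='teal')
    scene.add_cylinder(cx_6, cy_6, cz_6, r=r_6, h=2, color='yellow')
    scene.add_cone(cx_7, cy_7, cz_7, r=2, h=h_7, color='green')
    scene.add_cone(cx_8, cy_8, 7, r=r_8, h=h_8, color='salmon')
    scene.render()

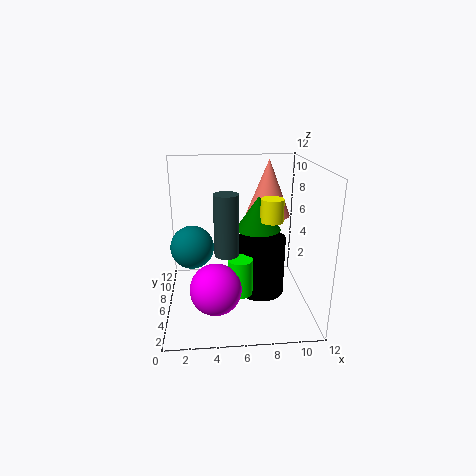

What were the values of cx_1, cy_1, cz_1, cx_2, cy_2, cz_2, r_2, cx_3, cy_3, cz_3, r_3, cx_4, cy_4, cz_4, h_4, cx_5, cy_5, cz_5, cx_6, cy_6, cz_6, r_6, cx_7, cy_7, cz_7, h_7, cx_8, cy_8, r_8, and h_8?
cx_1 = 4; cy_1 = 3; cz_1 = 3; cx_2 = 5; cy_2 = 5; cz_2 = 5; r_2 = 1; cx_3 = 6; cy_3 = 4; cz_3 = 2; r_3 = 1; cx_4 = 8; cy_4 = 6; cz_4 = 1; h_4 = 5; cx_5 = 2; cy_5 = 9; cz_5 = 4; cx_6 = 9; cy_6 = 7; cz_6 = 7; r_6 = 1; cx_7 = 8; cy_7 = 8; cz_7 = 6; h_7 = 3; cx_8 = 9; cy_8 = 9; r_8 = 2; h_8 = 5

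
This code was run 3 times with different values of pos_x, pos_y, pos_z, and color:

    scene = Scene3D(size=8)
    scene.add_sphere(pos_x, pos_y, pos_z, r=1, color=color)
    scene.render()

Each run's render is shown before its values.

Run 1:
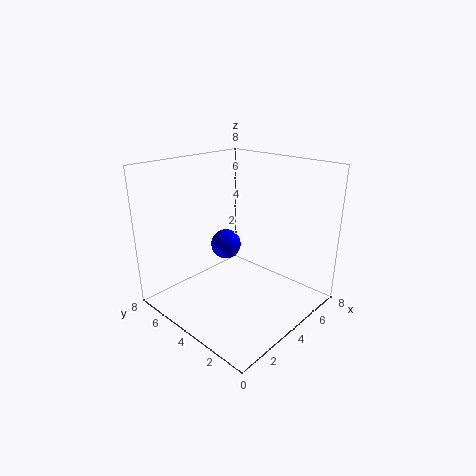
pos_x = 6; pos_y = 7; pos_z = 2; color = 'blue'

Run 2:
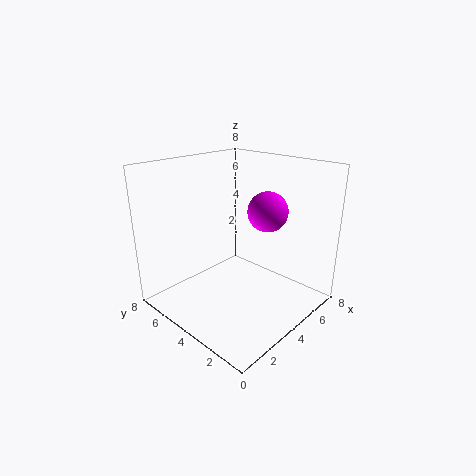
pos_x = 4; pos_y = 2; pos_z = 6; color = 'magenta'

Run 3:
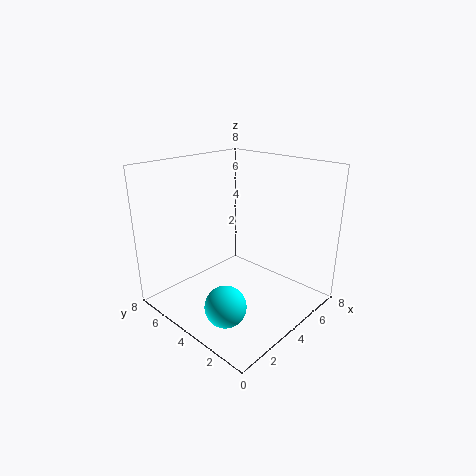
pos_x = 1; pos_y = 2; pos_z = 2; color = 'cyan'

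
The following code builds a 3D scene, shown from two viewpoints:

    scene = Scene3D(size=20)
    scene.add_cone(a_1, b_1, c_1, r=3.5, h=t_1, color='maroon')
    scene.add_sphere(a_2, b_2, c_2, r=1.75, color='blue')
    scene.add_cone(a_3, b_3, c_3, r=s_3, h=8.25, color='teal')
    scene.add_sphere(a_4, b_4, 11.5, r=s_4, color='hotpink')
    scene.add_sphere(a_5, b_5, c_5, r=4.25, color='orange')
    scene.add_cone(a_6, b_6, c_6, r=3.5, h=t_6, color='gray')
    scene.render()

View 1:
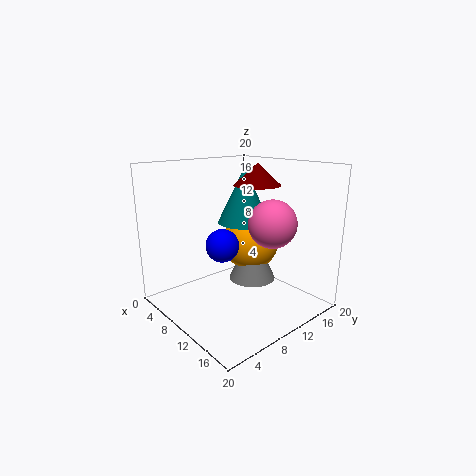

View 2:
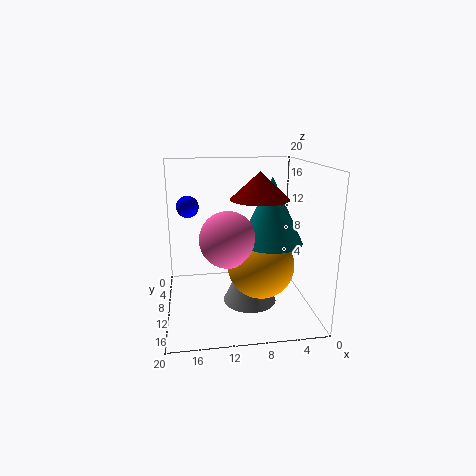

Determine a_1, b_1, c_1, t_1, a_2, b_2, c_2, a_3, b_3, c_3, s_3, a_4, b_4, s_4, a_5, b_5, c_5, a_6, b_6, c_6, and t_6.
a_1 = 8.25; b_1 = 15.25; c_1 = 16.5; t_1 = 3.25; a_2 = 16.75; b_2 = 2; c_2 = 12.75; a_3 = 6.5; b_3 = 14.25; c_3 = 10.75; s_3 = 4; a_4 = 12; b_4 = 14.75; s_4 = 3.5; a_5 = 7.75; b_5 = 14.5; c_5 = 7.75; a_6 = 9; b_6 = 13.75; c_6 = 2.5; t_6 = 7.25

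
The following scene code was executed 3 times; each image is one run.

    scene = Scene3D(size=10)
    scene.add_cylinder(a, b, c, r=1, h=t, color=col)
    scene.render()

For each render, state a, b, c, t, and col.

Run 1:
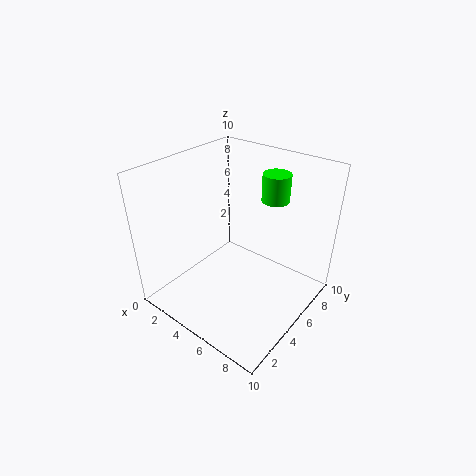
a = 6, b = 8, c = 7, t = 2, col = 'lime'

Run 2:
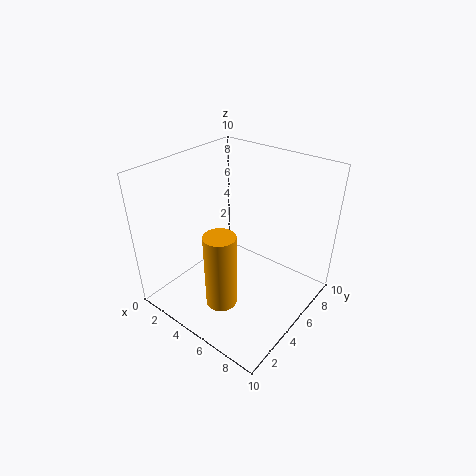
a = 6, b = 2, c = 2, t = 5, col = 'orange'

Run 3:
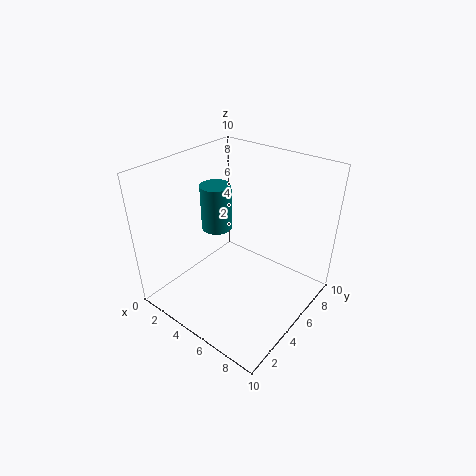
a = 4, b = 4, c = 6, t = 3, col = 'teal'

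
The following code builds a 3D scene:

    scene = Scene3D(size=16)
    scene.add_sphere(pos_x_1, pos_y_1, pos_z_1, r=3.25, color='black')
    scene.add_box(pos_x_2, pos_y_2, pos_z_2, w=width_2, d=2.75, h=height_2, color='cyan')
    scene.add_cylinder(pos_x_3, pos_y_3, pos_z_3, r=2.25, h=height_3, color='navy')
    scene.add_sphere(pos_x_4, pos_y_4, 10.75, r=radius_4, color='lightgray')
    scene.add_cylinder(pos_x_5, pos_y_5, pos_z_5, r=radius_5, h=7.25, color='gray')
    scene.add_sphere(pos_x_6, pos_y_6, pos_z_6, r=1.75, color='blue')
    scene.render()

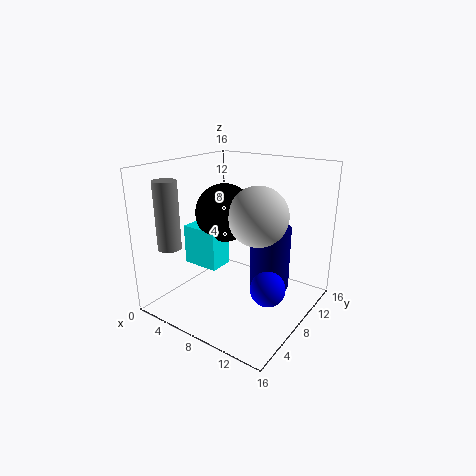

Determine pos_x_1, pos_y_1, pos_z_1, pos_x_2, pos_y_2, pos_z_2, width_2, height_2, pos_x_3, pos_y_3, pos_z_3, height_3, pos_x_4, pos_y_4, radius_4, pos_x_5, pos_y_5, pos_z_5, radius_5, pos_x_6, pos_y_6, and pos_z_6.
pos_x_1 = 6; pos_y_1 = 8.25; pos_z_1 = 10.5; pos_x_2 = 2.25; pos_y_2 = 5.5; pos_z_2 = 4.5; width_2 = 4.25; height_2 = 4.5; pos_x_3 = 11; pos_y_3 = 10; pos_z_3 = 2.25; height_3 = 7; pos_x_4 = 10.25; pos_y_4 = 8.5; radius_4 = 3.25; pos_x_5 = 3; pos_y_5 = 2.5; pos_z_5 = 7.5; radius_5 = 1.25; pos_x_6 = 13.5; pos_y_6 = 5.25; pos_z_6 = 4.75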